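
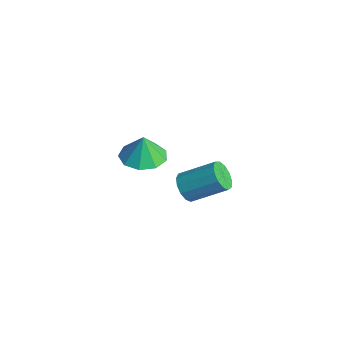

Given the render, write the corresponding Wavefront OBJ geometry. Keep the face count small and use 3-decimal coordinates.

v 1.279 0.284 1.4
v 2.074 -0.339 1.415
v 1.281 0.316 2.6
v 2.288 0.317 1.398
v 2.031 0.958 1.381
v 1.421 1.284 1.373
v 0.745 1.141 1.378
v 0.319 0.598 1.394
v 0.342 -0.092 1.412
v 0.803 -0.606 1.425
v 1.487 -0.704 1.426
v -0.512 3.344 -3.799
v -0.127 3.554 -4.432
v 0.796 4.867 -3.434
v 0.412 4.656 -2.801
v -0.486 3.798 -4.42
v 0.437 5.111 -3.422
v -0.853 3.897 -4.211
v 0.07 5.21 -3.213
v -1.112 3.821 -3.871
v -0.188 5.134 -2.874
v -1.18 3.593 -3.509
v -0.256 4.906 -2.511
v -1.036 3.286 -3.238
v -0.112 4.599 -2.24
v -0.725 2.997 -3.145
v 0.198 4.31 -2.147
v -0.347 2.818 -3.26
v 0.576 4.131 -2.262
v -0.021 2.806 -3.546
v 0.902 4.119 -2.548
v 0.149 2.965 -3.912
v 1.073 4.278 -2.915
v 0.11 3.244 -4.243
v 1.033 4.557 -3.245
f 2 1 4
f 2 4 3
f 4 1 5
f 4 5 3
f 5 1 6
f 5 6 3
f 6 1 7
f 6 7 3
f 7 1 8
f 7 8 3
f 8 1 9
f 8 9 3
f 9 1 10
f 9 10 3
f 10 1 11
f 10 11 3
f 11 1 2
f 11 2 3
f 13 12 16
f 13 16 14
f 14 16 17
f 14 17 15
f 16 12 18
f 16 18 17
f 17 18 19
f 17 19 15
f 18 12 20
f 18 20 19
f 19 20 21
f 19 21 15
f 20 12 22
f 20 22 21
f 21 22 23
f 21 23 15
f 22 12 24
f 22 24 23
f 23 24 25
f 23 25 15
f 24 12 26
f 24 26 25
f 25 26 27
f 25 27 15
f 26 12 28
f 26 28 27
f 27 28 29
f 27 29 15
f 28 12 30
f 28 30 29
f 29 30 31
f 29 31 15
f 30 12 32
f 30 32 31
f 31 32 33
f 31 33 15
f 32 12 34
f 32 34 33
f 33 34 35
f 33 35 15
f 34 12 13
f 34 13 35
f 35 13 14
f 35 14 15



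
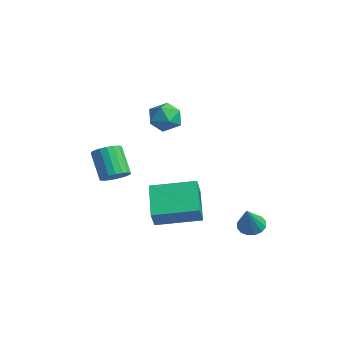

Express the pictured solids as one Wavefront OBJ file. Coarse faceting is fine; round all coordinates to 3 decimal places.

v 2.18 0.001 -2.75
v 2.687 -0.136 -3.079
v 2.82 -0.661 -1.49
v 2.745 0.154 -2.956
v 2.651 0.404 -2.777
v 2.431 0.545 -2.591
v 2.143 0.541 -2.448
v 1.866 0.392 -2.385
v 1.673 0.138 -2.421
v 1.616 -0.153 -2.544
v 1.71 -0.402 -2.723
v 1.93 -0.544 -2.909
v 2.217 -0.54 -3.052
v 2.494 -0.39 -3.115
v 0.65 -3.901 -1.891
v -0.803 -3.174 -0.946
v 0.311 -3.541 -2.69
v -1.143 -2.814 -1.745
v 1.703 -2.206 -1.575
v 0.249 -1.479 -0.63
v 1.363 -1.846 -2.374
v -0.09 -1.119 -1.429
v -2.683 -3.753 -1.033
v -2.186 -3.999 -0.623
v -3.14 -3.914 0.583
v -3.637 -3.667 0.173
v -2.142 -3.696 -0.609
v -3.096 -3.611 0.597
v -2.204 -3.404 -0.679
v -3.158 -3.318 0.527
v -2.362 -3.18 -0.819
v -3.316 -3.095 0.387
v -2.583 -3.071 -1.002
v -3.537 -2.985 0.204
v -2.824 -3.096 -1.191
v -3.778 -3.011 0.015
v -3.037 -3.251 -1.348
v -3.991 -3.166 -0.142
v -3.18 -3.506 -1.443
v -4.134 -3.421 -0.237
v -3.224 -3.809 -1.457
v -4.178 -3.724 -0.251
v -3.162 -4.102 -1.387
v -4.116 -4.016 -0.181
v -3.004 -4.325 -1.247
v -3.958 -4.24 -0.041
v -2.783 -4.435 -1.064
v -3.737 -4.349 0.142
v -2.542 -4.409 -0.875
v -3.496 -4.324 0.331
v -2.329 -4.254 -0.718
v -3.283 -4.169 0.488
v -2.825 -1.453 2.212
v -2.393 -1.375 2.93
v -1.727 -1.985 1.61
v -1.295 -1.907 2.328
v -1.92 -2.468 2.272
v -2.598 -2.139 2.644
v -1.522 -1.221 1.896
v -2.2 -0.892 2.268
v -1.588 -1.231 2.734
v -1.834 -2.002 2.967
v -2.286 -1.358 1.573
v -2.532 -2.129 1.806
f 2 1 4
f 2 4 3
f 4 1 5
f 4 5 3
f 5 1 6
f 5 6 3
f 6 1 7
f 6 7 3
f 7 1 8
f 7 8 3
f 8 1 9
f 8 9 3
f 9 1 10
f 9 10 3
f 10 1 11
f 10 11 3
f 11 1 12
f 11 12 3
f 12 1 13
f 12 13 3
f 13 1 14
f 13 14 3
f 14 1 2
f 14 2 3
f 16 18 15
f 19 16 15
f 15 18 17
f 17 19 15
f 16 22 18
f 20 16 19
f 20 22 16
f 18 22 17
f 21 19 17
f 17 22 21
f 21 20 19
f 22 20 21
f 24 23 27
f 24 27 25
f 25 27 28
f 25 28 26
f 27 23 29
f 27 29 28
f 28 29 30
f 28 30 26
f 29 23 31
f 29 31 30
f 30 31 32
f 30 32 26
f 31 23 33
f 31 33 32
f 32 33 34
f 32 34 26
f 33 23 35
f 33 35 34
f 34 35 36
f 34 36 26
f 35 23 37
f 35 37 36
f 36 37 38
f 36 38 26
f 37 23 39
f 37 39 38
f 38 39 40
f 38 40 26
f 39 23 41
f 39 41 40
f 40 41 42
f 40 42 26
f 41 23 43
f 41 43 42
f 42 43 44
f 42 44 26
f 43 23 45
f 43 45 44
f 44 45 46
f 44 46 26
f 45 23 47
f 45 47 46
f 46 47 48
f 46 48 26
f 47 23 49
f 47 49 48
f 48 49 50
f 48 50 26
f 49 23 51
f 49 51 50
f 50 51 52
f 50 52 26
f 51 23 24
f 51 24 52
f 52 24 25
f 52 25 26
f 53 64 58
f 53 58 54
f 53 54 60
f 53 60 63
f 53 63 64
f 54 58 62
f 58 64 57
f 64 63 55
f 63 60 59
f 60 54 61
f 56 62 57
f 56 57 55
f 56 55 59
f 56 59 61
f 56 61 62
f 57 62 58
f 55 57 64
f 59 55 63
f 61 59 60
f 62 61 54



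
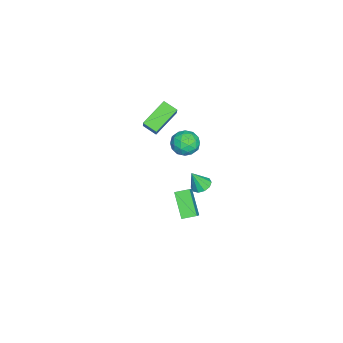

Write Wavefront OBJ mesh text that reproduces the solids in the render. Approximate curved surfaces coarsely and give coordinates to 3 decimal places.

v -3.165 -0.787 -3.828
v -1.846 -0.625 -2.599
v -3.477 0.106 -3.61
v -2.158 0.267 -2.381
v -1.962 -0.027 -5.219
v -0.643 0.134 -3.99
v -2.274 0.865 -5.001
v -0.955 1.027 -3.772
v -0.849 0.775 4.538
v -0.233 1.34 4.072
v -0.267 -0.46 3.808
v 0.349 0.105 3.342
v 0.446 -0.035 4.284
v 0.086 0.728 4.735
v -0.586 0.152 3.145
v -0.946 0.915 3.596
v -0.071 0.955 3.212
v 0.567 0.84 3.915
v -1.067 0.04 3.965
v -0.429 -0.075 4.668
v -0.592 1.166 4.369
v 0.092 -0.286 3.511
v 0.149 -0.368 4.064
v 0.511 -0.036 3.791
v -0.405 0.806 4.759
v -0.043 1.139 4.485
v 0.357 0.33 4.609
v -0.457 -0.259 3.395
v -0.095 0.074 3.121
v -1.011 0.916 4.089
v -0.649 1.248 3.816
v -0.857 0.55 3.271
v -0.135 1.272 3.59
v 0.207 0.546 3.161
v -0.342 0.573 3.045
v -0.554 1.022 3.31
v 0.24 1.204 4.003
v 0.582 0.478 3.574
v 0.639 0.396 4.128
v 0.428 0.845 4.393
v 0.336 0.978 3.497
v -1.082 0.402 4.306
v -0.74 -0.324 3.877
v -0.928 0.035 3.487
v -1.139 0.484 3.752
v -0.707 0.334 4.719
v -0.365 -0.392 4.29
v 0.054 -0.142 4.57
v -0.158 0.307 4.835
v -0.836 -0.098 4.383
v -1.208 1.225 -0.835
v -0.535 1.204 -0.988
v -0.932 0.675 0.455
v -0.618 1.582 -0.809
v -0.926 1.824 -0.64
v -1.342 1.837 -0.546
v -1.707 1.616 -0.562
v -1.881 1.246 -0.683
v -1.798 0.868 -0.862
v -1.489 0.626 -1.03
v -1.074 0.613 -1.125
v -0.709 0.834 -1.109
v -4.202 -1.059 3.116
v -4.453 -1.954 3.558
v -2.885 -0.693 4.603
v -3.136 -1.589 5.046
v -2.744 -1.991 2.054
v -2.995 -2.887 2.497
v -1.427 -1.626 3.542
v -1.678 -2.521 3.984
f 2 4 1
f 5 2 1
f 1 4 3
f 3 5 1
f 2 8 4
f 6 2 5
f 6 8 2
f 4 8 3
f 7 5 3
f 3 8 7
f 7 6 5
f 8 6 7
f 9 46 25
f 46 20 49
f 25 49 14
f 46 49 25
f 9 25 21
f 25 14 26
f 21 26 10
f 25 26 21
f 9 21 30
f 21 10 31
f 30 31 16
f 21 31 30
f 9 30 42
f 30 16 45
f 42 45 19
f 30 45 42
f 9 42 46
f 42 19 50
f 46 50 20
f 42 50 46
f 10 26 37
f 26 14 40
f 37 40 18
f 26 40 37
f 14 49 27
f 49 20 48
f 27 48 13
f 49 48 27
f 20 50 47
f 50 19 43
f 47 43 11
f 50 43 47
f 19 45 44
f 45 16 32
f 44 32 15
f 45 32 44
f 16 31 36
f 31 10 33
f 36 33 17
f 31 33 36
f 12 38 24
f 38 18 39
f 24 39 13
f 38 39 24
f 12 24 22
f 24 13 23
f 22 23 11
f 24 23 22
f 12 22 29
f 22 11 28
f 29 28 15
f 22 28 29
f 12 29 34
f 29 15 35
f 34 35 17
f 29 35 34
f 12 34 38
f 34 17 41
f 38 41 18
f 34 41 38
f 13 39 27
f 39 18 40
f 27 40 14
f 39 40 27
f 11 23 47
f 23 13 48
f 47 48 20
f 23 48 47
f 15 28 44
f 28 11 43
f 44 43 19
f 28 43 44
f 17 35 36
f 35 15 32
f 36 32 16
f 35 32 36
f 18 41 37
f 41 17 33
f 37 33 10
f 41 33 37
f 52 51 54
f 52 54 53
f 54 51 55
f 54 55 53
f 55 51 56
f 55 56 53
f 56 51 57
f 56 57 53
f 57 51 58
f 57 58 53
f 58 51 59
f 58 59 53
f 59 51 60
f 59 60 53
f 60 51 61
f 60 61 53
f 61 51 62
f 61 62 53
f 62 51 52
f 62 52 53
f 64 66 63
f 67 64 63
f 63 66 65
f 65 67 63
f 64 70 66
f 68 64 67
f 68 70 64
f 66 70 65
f 69 67 65
f 65 70 69
f 69 68 67
f 70 68 69



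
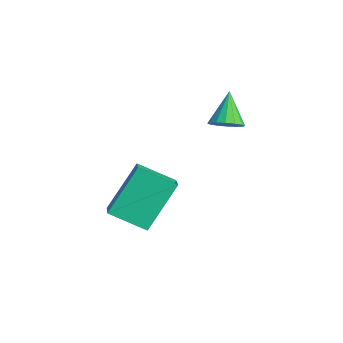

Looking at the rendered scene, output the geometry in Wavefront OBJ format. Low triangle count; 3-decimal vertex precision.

v -1.336 0.328 -1.537
v -0.809 0.426 -1.188
v -2.144 0.772 -0.443
v -0.863 0.713 -1.344
v -1.044 0.897 -1.552
v -1.303 0.928 -1.756
v -1.571 0.798 -1.901
v -1.776 0.542 -1.949
v -1.864 0.229 -1.886
v -1.81 -0.058 -1.729
v -1.629 -0.242 -1.521
v -1.37 -0.273 -1.317
v -1.101 -0.143 -1.172
v -0.896 0.113 -1.124
v 0.378 -3.21 -4.565
v -0.327 -4.331 -3.904
v -0.092 -1.97 -2.962
v -0.798 -3.091 -2.302
v 1.398 -3.529 -4.018
v 0.692 -4.65 -3.358
v 0.927 -2.289 -2.416
v 0.222 -3.41 -1.755
f 2 1 4
f 2 4 3
f 4 1 5
f 4 5 3
f 5 1 6
f 5 6 3
f 6 1 7
f 6 7 3
f 7 1 8
f 7 8 3
f 8 1 9
f 8 9 3
f 9 1 10
f 9 10 3
f 10 1 11
f 10 11 3
f 11 1 12
f 11 12 3
f 12 1 13
f 12 13 3
f 13 1 14
f 13 14 3
f 14 1 2
f 14 2 3
f 16 18 15
f 19 16 15
f 15 18 17
f 17 19 15
f 16 22 18
f 20 16 19
f 20 22 16
f 18 22 17
f 21 19 17
f 17 22 21
f 21 20 19
f 22 20 21



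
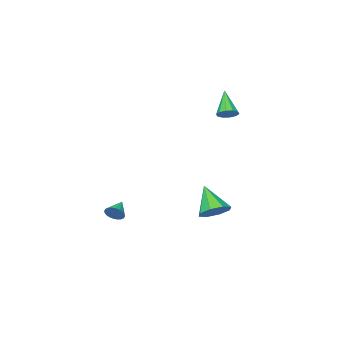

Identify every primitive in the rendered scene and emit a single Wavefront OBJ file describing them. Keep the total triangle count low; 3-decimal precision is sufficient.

v -2.866 3.128 2.777
v -2.51 3.399 3.147
v -3.434 2.172 4.023
v -2.822 3.577 3.142
v -3.149 3.584 2.998
v -3.369 3.416 2.769
v -3.396 3.139 2.543
v -3.221 2.858 2.407
v -2.91 2.68 2.413
v -2.582 2.673 2.557
v -2.362 2.84 2.786
v -2.335 3.117 3.011
v 3.932 2.891 -2.419
v 4.265 2.621 -2.108
v 3.148 2.429 -1.981
v 4.23 2.789 -1.993
v 4.15 2.973 -1.943
v 4.036 3.144 -1.966
v 3.907 3.277 -2.058
v 3.781 3.351 -2.204
v 3.679 3.355 -2.384
v 3.615 3.288 -2.569
v 3.599 3.161 -2.731
v 3.634 2.992 -2.846
v 3.714 2.808 -2.895
v 3.828 2.637 -2.873
v 3.957 2.504 -2.781
v 4.083 2.43 -2.635
v 4.185 2.426 -2.455
v 4.249 2.493 -2.27
v -1.773 3.513 -3.569
v -1.142 3.912 -3.103
v -2.027 2.327 -2.211
v -1.752 4.173 -2.988
v -2.375 4.048 -3.214
v -2.645 3.609 -3.647
v -2.404 3.113 -4.035
v -1.794 2.852 -4.15
v -1.172 2.977 -3.924
v -0.902 3.416 -3.491
f 2 1 4
f 2 4 3
f 4 1 5
f 4 5 3
f 5 1 6
f 5 6 3
f 6 1 7
f 6 7 3
f 7 1 8
f 7 8 3
f 8 1 9
f 8 9 3
f 9 1 10
f 9 10 3
f 10 1 11
f 10 11 3
f 11 1 12
f 11 12 3
f 12 1 2
f 12 2 3
f 14 13 16
f 14 16 15
f 16 13 17
f 16 17 15
f 17 13 18
f 17 18 15
f 18 13 19
f 18 19 15
f 19 13 20
f 19 20 15
f 20 13 21
f 20 21 15
f 21 13 22
f 21 22 15
f 22 13 23
f 22 23 15
f 23 13 24
f 23 24 15
f 24 13 25
f 24 25 15
f 25 13 26
f 25 26 15
f 26 13 27
f 26 27 15
f 27 13 28
f 27 28 15
f 28 13 29
f 28 29 15
f 29 13 30
f 29 30 15
f 30 13 14
f 30 14 15
f 32 31 34
f 32 34 33
f 34 31 35
f 34 35 33
f 35 31 36
f 35 36 33
f 36 31 37
f 36 37 33
f 37 31 38
f 37 38 33
f 38 31 39
f 38 39 33
f 39 31 40
f 39 40 33
f 40 31 32
f 40 32 33



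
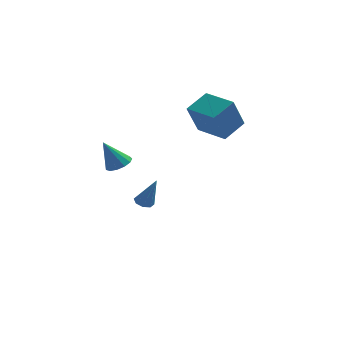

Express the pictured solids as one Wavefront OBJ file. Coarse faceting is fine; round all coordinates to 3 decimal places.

v -1.287 -1.129 0.277
v -0.837 -0.656 0.556
v -1.993 -1.311 1.723
v -1.153 -0.448 0.427
v -1.512 -0.457 0.251
v -1.8 -0.678 0.083
v -1.924 -1.043 -0.024
v -1.846 -1.436 -0.035
v -1.591 -1.731 0.053
v -1.239 -1.835 0.212
v -0.902 -1.715 0.391
v -0.687 -1.409 0.534
v -0.663 -1.015 0.596
v 3.389 2.189 0.692
v 2.914 1.481 2.412
v 1.921 3.297 0.743
v 1.446 2.59 2.463
v 4.214 3.25 1.357
v 3.739 2.543 3.077
v 2.746 4.359 1.408
v 2.271 3.651 3.128
v -0.889 3.85 -4.798
v -0.546 4.275 -4.859
v -0.191 3.53 -3.082
v -0.914 4.388 -4.688
v -1.267 4.186 -4.582
v -1.4 3.787 -4.602
v -1.233 3.424 -4.737
v -0.865 3.311 -4.908
v -0.512 3.513 -5.014
v -0.379 3.912 -4.994
f 2 1 4
f 2 4 3
f 4 1 5
f 4 5 3
f 5 1 6
f 5 6 3
f 6 1 7
f 6 7 3
f 7 1 8
f 7 8 3
f 8 1 9
f 8 9 3
f 9 1 10
f 9 10 3
f 10 1 11
f 10 11 3
f 11 1 12
f 11 12 3
f 12 1 13
f 12 13 3
f 13 1 2
f 13 2 3
f 15 17 14
f 18 15 14
f 14 17 16
f 16 18 14
f 15 21 17
f 19 15 18
f 19 21 15
f 17 21 16
f 20 18 16
f 16 21 20
f 20 19 18
f 21 19 20
f 23 22 25
f 23 25 24
f 25 22 26
f 25 26 24
f 26 22 27
f 26 27 24
f 27 22 28
f 27 28 24
f 28 22 29
f 28 29 24
f 29 22 30
f 29 30 24
f 30 22 31
f 30 31 24
f 31 22 23
f 31 23 24



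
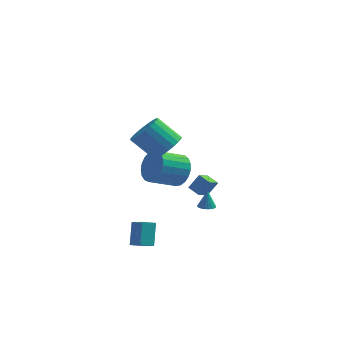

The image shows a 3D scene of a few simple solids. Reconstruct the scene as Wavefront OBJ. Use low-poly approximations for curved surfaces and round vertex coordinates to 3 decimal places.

v -1.948 -3.134 -3.929
v -1.263 -3.834 -3.386
v -1.965 -2.194 -2.697
v -1.28 -2.894 -2.154
v -1.26 -2.706 -4.246
v -0.575 -3.406 -3.703
v -1.277 -1.766 -3.014
v -0.592 -2.466 -2.471
v 1.921 0.116 -2.612
v 2.397 -0.112 -2.57
v 1.939 0.364 -1.468
v 2.45 0.083 -2.613
v 2.422 0.283 -2.656
v 2.318 0.458 -2.692
v 2.153 0.581 -2.716
v 1.953 0.633 -2.724
v 1.748 0.606 -2.715
v 1.569 0.505 -2.69
v 1.444 0.345 -2.653
v 1.392 0.149 -2.61
v 1.42 -0.051 -2.567
v 1.524 -0.226 -2.531
v 1.689 -0.349 -2.507
v 1.889 -0.401 -2.499
v 2.094 -0.374 -2.508
v 2.272 -0.273 -2.533
v 0.94 4.056 -3.673
v 0.535 3.204 -3.128
v 1.524 4.359 -2.767
v 1.12 3.506 -2.222
v 1.6 3.574 -3.938
v 1.196 2.721 -3.393
v 2.185 3.876 -3.032
v 1.78 3.024 -2.487
v -0.03 -1.618 3.05
v 0.674 -1.209 3.713
v -0.667 -0.914 4.954
v -1.37 -1.322 4.29
v 0.556 -0.876 3.507
v -0.784 -0.58 4.747
v 0.349 -0.655 3.23
v -0.991 -0.36 4.47
v 0.085 -0.581 2.926
v -1.256 -0.286 4.166
v -0.197 -0.665 2.641
v -1.538 -0.37 3.881
v -0.454 -0.894 2.419
v -1.795 -0.598 3.659
v -0.646 -1.233 2.292
v -1.987 -0.938 3.532
v -0.744 -1.631 2.281
v -2.085 -1.335 3.521
v -0.733 -2.026 2.386
v -2.074 -1.731 3.627
v -0.616 -2.36 2.593
v -1.956 -2.064 3.833
v -0.409 -2.58 2.87
v -1.749 -2.285 4.11
v -0.144 -2.654 3.174
v -1.485 -2.359 4.414
v 0.138 -2.57 3.459
v -1.203 -2.275 4.699
v 0.395 -2.342 3.681
v -0.946 -2.046 4.921
v 0.587 -2.002 3.808
v -0.754 -1.707 5.048
v 0.685 -1.605 3.819
v -0.656 -1.309 5.059
v 0.383 0.133 0.215
v 1.042 -0.197 1.018
v -0.364 -1.083 1.808
v -1.023 -0.753 1.005
v 0.885 0.196 1.18
v -0.52 -0.69 1.97
v 0.642 0.579 1.176
v -0.764 -0.308 1.966
v 0.353 0.884 1.005
v -1.052 -0.003 1.795
v 0.07 1.059 0.698
v -1.335 0.173 1.488
v -0.159 1.074 0.307
v -1.565 0.188 1.097
v -0.295 0.927 -0.1
v -1.7 0.041 0.69
v -0.313 0.642 -0.452
v -1.719 -0.244 0.338
v -0.211 0.269 -0.689
v -1.617 -0.617 0.101
v -0.006 -0.127 -0.769
v -1.412 -1.013 0.021
v 0.265 -0.478 -0.68
v -1.14 -1.365 0.11
v 0.558 -0.724 -0.435
v -0.848 -1.61 0.355
v 0.82 -0.821 -0.079
v -0.586 -1.708 0.711
v 1.006 -0.754 0.329
v -0.4 -1.64 1.119
v 1.085 -0.533 0.717
v -0.321 -1.419 1.507
f 2 4 1
f 5 2 1
f 1 4 3
f 3 5 1
f 2 8 4
f 6 2 5
f 6 8 2
f 4 8 3
f 7 5 3
f 3 8 7
f 7 6 5
f 8 6 7
f 10 9 12
f 10 12 11
f 12 9 13
f 12 13 11
f 13 9 14
f 13 14 11
f 14 9 15
f 14 15 11
f 15 9 16
f 15 16 11
f 16 9 17
f 16 17 11
f 17 9 18
f 17 18 11
f 18 9 19
f 18 19 11
f 19 9 20
f 19 20 11
f 20 9 21
f 20 21 11
f 21 9 22
f 21 22 11
f 22 9 23
f 22 23 11
f 23 9 24
f 23 24 11
f 24 9 25
f 24 25 11
f 25 9 26
f 25 26 11
f 26 9 10
f 26 10 11
f 28 30 27
f 31 28 27
f 27 30 29
f 29 31 27
f 28 34 30
f 32 28 31
f 32 34 28
f 30 34 29
f 33 31 29
f 29 34 33
f 33 32 31
f 34 32 33
f 36 35 39
f 36 39 37
f 37 39 40
f 37 40 38
f 39 35 41
f 39 41 40
f 40 41 42
f 40 42 38
f 41 35 43
f 41 43 42
f 42 43 44
f 42 44 38
f 43 35 45
f 43 45 44
f 44 45 46
f 44 46 38
f 45 35 47
f 45 47 46
f 46 47 48
f 46 48 38
f 47 35 49
f 47 49 48
f 48 49 50
f 48 50 38
f 49 35 51
f 49 51 50
f 50 51 52
f 50 52 38
f 51 35 53
f 51 53 52
f 52 53 54
f 52 54 38
f 53 35 55
f 53 55 54
f 54 55 56
f 54 56 38
f 55 35 57
f 55 57 56
f 56 57 58
f 56 58 38
f 57 35 59
f 57 59 58
f 58 59 60
f 58 60 38
f 59 35 61
f 59 61 60
f 60 61 62
f 60 62 38
f 61 35 63
f 61 63 62
f 62 63 64
f 62 64 38
f 63 35 65
f 63 65 64
f 64 65 66
f 64 66 38
f 65 35 67
f 65 67 66
f 66 67 68
f 66 68 38
f 67 35 36
f 67 36 68
f 68 36 37
f 68 37 38
f 70 69 73
f 70 73 71
f 71 73 74
f 71 74 72
f 73 69 75
f 73 75 74
f 74 75 76
f 74 76 72
f 75 69 77
f 75 77 76
f 76 77 78
f 76 78 72
f 77 69 79
f 77 79 78
f 78 79 80
f 78 80 72
f 79 69 81
f 79 81 80
f 80 81 82
f 80 82 72
f 81 69 83
f 81 83 82
f 82 83 84
f 82 84 72
f 83 69 85
f 83 85 84
f 84 85 86
f 84 86 72
f 85 69 87
f 85 87 86
f 86 87 88
f 86 88 72
f 87 69 89
f 87 89 88
f 88 89 90
f 88 90 72
f 89 69 91
f 89 91 90
f 90 91 92
f 90 92 72
f 91 69 93
f 91 93 92
f 92 93 94
f 92 94 72
f 93 69 95
f 93 95 94
f 94 95 96
f 94 96 72
f 95 69 97
f 95 97 96
f 96 97 98
f 96 98 72
f 97 69 99
f 97 99 98
f 98 99 100
f 98 100 72
f 99 69 70
f 99 70 100
f 100 70 71
f 100 71 72



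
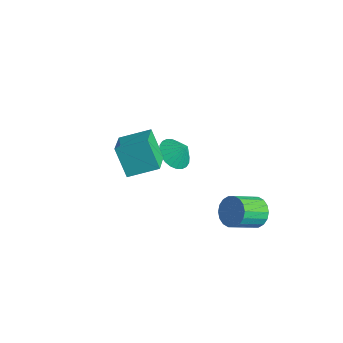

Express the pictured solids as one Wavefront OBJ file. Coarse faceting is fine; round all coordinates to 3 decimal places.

v 3.74 2.361 -2.959
v 4.458 2.596 -2.469
v 4.278 1.154 -1.512
v 3.56 0.919 -2.001
v 4.154 2.766 -2.27
v 3.975 1.324 -1.313
v 3.769 2.856 -2.207
v 3.589 1.414 -1.25
v 3.378 2.848 -2.294
v 3.198 1.406 -1.336
v 3.058 2.743 -2.511
v 2.879 1.301 -1.554
v 2.874 2.562 -2.818
v 2.694 1.12 -1.861
v 2.861 2.342 -3.152
v 2.681 0.9 -2.195
v 3.022 2.126 -3.448
v 2.842 0.684 -2.491
v 3.325 1.956 -3.647
v 3.146 0.514 -2.69
v 3.711 1.866 -3.71
v 3.531 0.424 -2.753
v 4.102 1.874 -3.624
v 3.922 0.432 -2.666
v 4.421 1.979 -3.406
v 4.242 0.537 -2.449
v 4.606 2.16 -3.099
v 4.426 0.718 -2.142
v 4.619 2.38 -2.765
v 4.439 0.938 -1.808
v 1.007 -3.542 1.906
v 0.026 -3.508 3.379
v -0.088 -2.451 1.151
v -1.068 -2.416 2.624
v 1.908 -2.244 2.476
v 0.928 -2.209 3.949
v 0.814 -1.152 1.721
v -0.167 -1.118 3.194
v -2.821 2.474 -3.633
v -2.225 2.979 -4.273
v -2.259 2.906 -2.767
v -2.515 3.24 -4.215
v -2.851 3.384 -4.069
v -3.183 3.39 -3.856
v -3.459 3.256 -3.61
v -3.639 3.003 -3.367
v -3.694 2.67 -3.164
v -3.616 2.306 -3.033
v -3.418 1.968 -2.993
v -3.128 1.707 -3.051
v -2.792 1.563 -3.197
v -2.46 1.557 -3.41
v -2.183 1.691 -3.657
v -2.004 1.944 -3.9
v -1.949 2.277 -4.102
v -2.026 2.641 -4.233
f 2 1 5
f 2 5 3
f 3 5 6
f 3 6 4
f 5 1 7
f 5 7 6
f 6 7 8
f 6 8 4
f 7 1 9
f 7 9 8
f 8 9 10
f 8 10 4
f 9 1 11
f 9 11 10
f 10 11 12
f 10 12 4
f 11 1 13
f 11 13 12
f 12 13 14
f 12 14 4
f 13 1 15
f 13 15 14
f 14 15 16
f 14 16 4
f 15 1 17
f 15 17 16
f 16 17 18
f 16 18 4
f 17 1 19
f 17 19 18
f 18 19 20
f 18 20 4
f 19 1 21
f 19 21 20
f 20 21 22
f 20 22 4
f 21 1 23
f 21 23 22
f 22 23 24
f 22 24 4
f 23 1 25
f 23 25 24
f 24 25 26
f 24 26 4
f 25 1 27
f 25 27 26
f 26 27 28
f 26 28 4
f 27 1 29
f 27 29 28
f 28 29 30
f 28 30 4
f 29 1 2
f 29 2 30
f 30 2 3
f 30 3 4
f 32 34 31
f 35 32 31
f 31 34 33
f 33 35 31
f 32 38 34
f 36 32 35
f 36 38 32
f 34 38 33
f 37 35 33
f 33 38 37
f 37 36 35
f 38 36 37
f 40 39 42
f 40 42 41
f 42 39 43
f 42 43 41
f 43 39 44
f 43 44 41
f 44 39 45
f 44 45 41
f 45 39 46
f 45 46 41
f 46 39 47
f 46 47 41
f 47 39 48
f 47 48 41
f 48 39 49
f 48 49 41
f 49 39 50
f 49 50 41
f 50 39 51
f 50 51 41
f 51 39 52
f 51 52 41
f 52 39 53
f 52 53 41
f 53 39 54
f 53 54 41
f 54 39 55
f 54 55 41
f 55 39 56
f 55 56 41
f 56 39 40
f 56 40 41



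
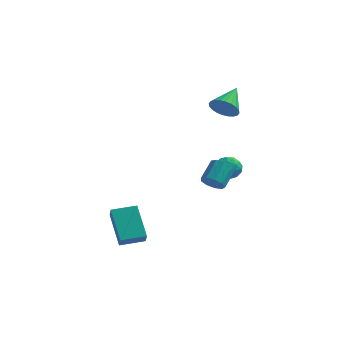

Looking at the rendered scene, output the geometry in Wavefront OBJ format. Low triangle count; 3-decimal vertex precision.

v 2.266 2.596 -0.736
v 2.884 2.223 -0.997
v 1.536 1.697 -1.183
v 2.154 1.324 -1.444
v 2.029 1.378 -0.689
v 2.481 1.933 -0.413
v 1.939 1.987 -1.767
v 2.391 2.542 -1.491
v 2.682 1.847 -1.635
v 2.738 1.471 -0.968
v 1.682 2.449 -1.212
v 1.738 2.073 -0.545
v 2.64 2.489 -0.827
v 1.78 1.431 -1.353
v 1.707 1.463 -0.909
v 2.071 1.244 -1.063
v 2.402 2.318 -0.483
v 2.766 2.099 -0.637
v 2.263 1.602 -0.456
v 1.654 1.821 -1.543
v 2.018 1.602 -1.697
v 2.349 2.676 -1.117
v 2.713 2.457 -1.271
v 2.157 2.318 -1.724
v 2.884 2.049 -1.356
v 2.455 1.52 -1.619
v 2.328 1.909 -1.809
v 2.594 2.236 -1.646
v 2.917 1.827 -0.964
v 2.487 1.299 -1.227
v 2.414 1.33 -0.783
v 2.679 1.657 -0.62
v 2.798 1.606 -1.339
v 1.933 2.621 -0.953
v 1.503 2.093 -1.216
v 1.741 2.263 -1.56
v 2.006 2.59 -1.397
v 1.965 2.4 -0.561
v 1.536 1.871 -0.824
v 1.826 1.684 -0.534
v 2.092 2.011 -0.371
v 1.622 2.314 -0.841
v -2.137 -3.148 -4.589
v -1.929 -3.636 -3.925
v -3.035 -1.764 -3.289
v -2.826 -2.252 -2.625
v -0.954 -2.488 -4.475
v -0.745 -2.976 -3.811
v -1.851 -1.104 -3.175
v -1.643 -1.592 -2.511
v 1.876 2.251 3.055
v 2.318 2.525 2.396
v 2.184 3.749 3.885
v 2.017 2.63 2.319
v 1.695 2.676 2.354
v 1.4 2.658 2.496
v 1.177 2.578 2.723
v 1.062 2.448 3.001
v 1.07 2.288 3.287
v 1.201 2.122 3.538
v 1.434 1.976 3.715
v 1.735 1.872 3.792
v 2.058 1.825 3.756
v 2.353 1.843 3.614
v 2.575 1.924 3.387
v 2.691 2.054 3.109
v 2.683 2.214 2.823
v 2.552 2.379 2.573
v 1.914 -0.2 -1.126
v 2.361 0.021 -1.588
v 2.634 1.082 -0.816
v 2.186 0.86 -0.354
v 1.939 0.196 -1.679
v 2.212 1.256 -0.906
v 1.505 0.185 -1.51
v 1.778 1.245 -0.738
v 1.263 -0.006 -1.163
v 1.536 1.054 -0.39
v 1.325 -0.288 -0.798
v 1.598 0.772 -0.025
v 1.662 -0.529 -0.587
v 1.935 0.532 0.186
v 2.117 -0.616 -0.628
v 2.39 0.445 0.145
v 2.477 -0.508 -0.903
v 2.75 0.552 -0.13
v 2.573 -0.257 -1.282
v 2.846 0.804 -0.509
f 1 38 17
f 38 12 41
f 17 41 6
f 38 41 17
f 1 17 13
f 17 6 18
f 13 18 2
f 17 18 13
f 1 13 22
f 13 2 23
f 22 23 8
f 13 23 22
f 1 22 34
f 22 8 37
f 34 37 11
f 22 37 34
f 1 34 38
f 34 11 42
f 38 42 12
f 34 42 38
f 2 18 29
f 18 6 32
f 29 32 10
f 18 32 29
f 6 41 19
f 41 12 40
f 19 40 5
f 41 40 19
f 12 42 39
f 42 11 35
f 39 35 3
f 42 35 39
f 11 37 36
f 37 8 24
f 36 24 7
f 37 24 36
f 8 23 28
f 23 2 25
f 28 25 9
f 23 25 28
f 4 30 16
f 30 10 31
f 16 31 5
f 30 31 16
f 4 16 14
f 16 5 15
f 14 15 3
f 16 15 14
f 4 14 21
f 14 3 20
f 21 20 7
f 14 20 21
f 4 21 26
f 21 7 27
f 26 27 9
f 21 27 26
f 4 26 30
f 26 9 33
f 30 33 10
f 26 33 30
f 5 31 19
f 31 10 32
f 19 32 6
f 31 32 19
f 3 15 39
f 15 5 40
f 39 40 12
f 15 40 39
f 7 20 36
f 20 3 35
f 36 35 11
f 20 35 36
f 9 27 28
f 27 7 24
f 28 24 8
f 27 24 28
f 10 33 29
f 33 9 25
f 29 25 2
f 33 25 29
f 44 46 43
f 47 44 43
f 43 46 45
f 45 47 43
f 44 50 46
f 48 44 47
f 48 50 44
f 46 50 45
f 49 47 45
f 45 50 49
f 49 48 47
f 50 48 49
f 52 51 54
f 52 54 53
f 54 51 55
f 54 55 53
f 55 51 56
f 55 56 53
f 56 51 57
f 56 57 53
f 57 51 58
f 57 58 53
f 58 51 59
f 58 59 53
f 59 51 60
f 59 60 53
f 60 51 61
f 60 61 53
f 61 51 62
f 61 62 53
f 62 51 63
f 62 63 53
f 63 51 64
f 63 64 53
f 64 51 65
f 64 65 53
f 65 51 66
f 65 66 53
f 66 51 67
f 66 67 53
f 67 51 68
f 67 68 53
f 68 51 52
f 68 52 53
f 70 69 73
f 70 73 71
f 71 73 74
f 71 74 72
f 73 69 75
f 73 75 74
f 74 75 76
f 74 76 72
f 75 69 77
f 75 77 76
f 76 77 78
f 76 78 72
f 77 69 79
f 77 79 78
f 78 79 80
f 78 80 72
f 79 69 81
f 79 81 80
f 80 81 82
f 80 82 72
f 81 69 83
f 81 83 82
f 82 83 84
f 82 84 72
f 83 69 85
f 83 85 84
f 84 85 86
f 84 86 72
f 85 69 87
f 85 87 86
f 86 87 88
f 86 88 72
f 87 69 70
f 87 70 88
f 88 70 71
f 88 71 72



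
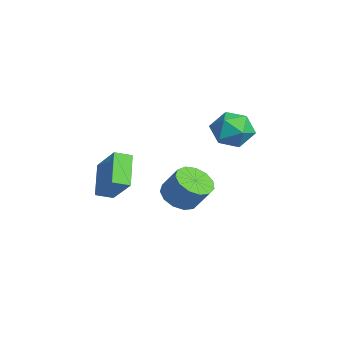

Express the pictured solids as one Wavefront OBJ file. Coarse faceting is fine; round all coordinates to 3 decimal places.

v -1.373 3.938 1.202
v -0.476 3.758 1.856
v -0.864 2.562 0.124
v 0.033 2.382 0.778
v -0.999 2.157 1.165
v -1.313 3.007 1.831
v -0.027 3.313 0.149
v -0.341 4.163 0.815
v 0.357 3.372 1.205
v -0.244 2.657 1.833
v -1.096 3.663 0.147
v -1.697 2.948 0.775
v -0.566 0.691 -2.922
v 0.086 1.189 -3.493
v 0.699 1.767 -2.289
v 0.046 1.269 -1.718
v -0.36 1.527 -3.429
v 0.253 2.106 -2.225
v -0.871 1.6 -3.204
v -0.258 2.179 -2
v -1.286 1.385 -2.89
v -0.673 1.963 -1.685
v -1.472 0.948 -2.585
v -0.859 1.527 -1.381
v -1.371 0.43 -2.388
v -0.758 1.009 -1.184
v -1.014 -0.005 -2.36
v -0.401 0.574 -1.156
v -0.515 -0.219 -2.511
v 0.097 0.359 -1.307
v -0.033 -0.145 -2.792
v 0.58 0.434 -1.588
v 0.28 0.195 -3.115
v 0.893 0.773 -1.91
v 0.325 0.692 -3.376
v 0.937 1.271 -2.172
v -1.16 -2.938 -0.853
v 0.156 -2.419 0.517
v -1.184 -2.108 -1.145
v 0.132 -1.589 0.226
v 0.208 -3.311 -2.026
v 1.524 -2.792 -0.655
v 0.184 -2.481 -2.317
v 1.5 -1.962 -0.947
f 1 12 6
f 1 6 2
f 1 2 8
f 1 8 11
f 1 11 12
f 2 6 10
f 6 12 5
f 12 11 3
f 11 8 7
f 8 2 9
f 4 10 5
f 4 5 3
f 4 3 7
f 4 7 9
f 4 9 10
f 5 10 6
f 3 5 12
f 7 3 11
f 9 7 8
f 10 9 2
f 14 13 17
f 14 17 15
f 15 17 18
f 15 18 16
f 17 13 19
f 17 19 18
f 18 19 20
f 18 20 16
f 19 13 21
f 19 21 20
f 20 21 22
f 20 22 16
f 21 13 23
f 21 23 22
f 22 23 24
f 22 24 16
f 23 13 25
f 23 25 24
f 24 25 26
f 24 26 16
f 25 13 27
f 25 27 26
f 26 27 28
f 26 28 16
f 27 13 29
f 27 29 28
f 28 29 30
f 28 30 16
f 29 13 31
f 29 31 30
f 30 31 32
f 30 32 16
f 31 13 33
f 31 33 32
f 32 33 34
f 32 34 16
f 33 13 35
f 33 35 34
f 34 35 36
f 34 36 16
f 35 13 14
f 35 14 36
f 36 14 15
f 36 15 16
f 38 40 37
f 41 38 37
f 37 40 39
f 39 41 37
f 38 44 40
f 42 38 41
f 42 44 38
f 40 44 39
f 43 41 39
f 39 44 43
f 43 42 41
f 44 42 43



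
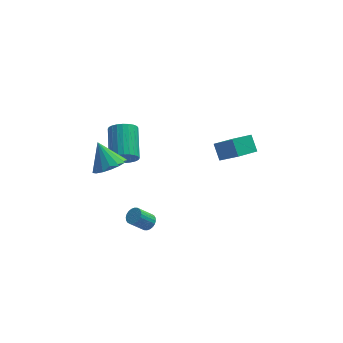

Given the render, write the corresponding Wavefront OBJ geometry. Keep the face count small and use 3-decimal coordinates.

v -2.286 1.744 0.837
v -1.946 2.065 0.139
v -1.913 3.957 1.026
v -2.254 3.636 1.723
v -2.266 2.1 0.076
v -2.233 3.992 0.963
v -2.589 2.081 0.129
v -2.556 3.973 1.016
v -2.865 2.01 0.29
v -2.833 3.903 1.176
v -3.054 1.899 0.533
v -3.021 3.792 1.42
v -3.126 1.765 0.824
v -3.093 3.657 1.71
v -3.07 1.627 1.116
v -3.037 3.519 2.002
v -2.895 1.507 1.365
v -2.862 3.399 2.252
v -2.627 1.423 1.534
v -2.594 3.315 2.421
v -2.307 1.388 1.597
v -2.274 3.28 2.484
v -1.984 1.407 1.544
v -1.951 3.299 2.431
v -1.707 1.477 1.384
v -1.675 3.37 2.27
v -1.519 1.588 1.14
v -1.486 3.481 2.027
v -1.447 1.723 0.85
v -1.414 3.615 1.736
v -1.503 1.861 0.558
v -1.47 3.753 1.444
v -1.678 1.981 0.308
v -1.645 3.873 1.195
v -1.11 0.084 -3.431
v -0.695 0.111 -3.071
v -1.495 -0.137 -2.129
v -1.91 -0.164 -2.489
v -0.761 0.315 -3.074
v -1.561 0.067 -2.132
v -0.881 0.484 -3.131
v -1.681 0.236 -2.189
v -1.035 0.592 -3.233
v -1.835 0.344 -2.292
v -1.201 0.623 -3.366
v -2.001 0.374 -2.425
v -1.353 0.571 -3.509
v -2.153 0.323 -2.567
v -1.468 0.446 -3.639
v -2.268 0.198 -2.698
v -1.529 0.265 -3.738
v -2.328 0.017 -2.797
v -1.525 0.057 -3.791
v -2.325 -0.191 -2.849
v -1.459 -0.147 -3.788
v -2.259 -0.395 -2.846
v -1.339 -0.316 -3.731
v -2.139 -0.564 -2.789
v -1.185 -0.424 -3.628
v -1.985 -0.672 -2.687
v -1.019 -0.454 -3.495
v -1.819 -0.703 -2.554
v -0.867 -0.403 -3.353
v -1.667 -0.651 -2.411
v -0.752 -0.278 -3.222
v -1.552 -0.526 -2.281
v -0.692 -0.097 -3.123
v -1.491 -0.345 -2.182
v -3.135 -0.318 2.366
v -2.193 -0.172 2.698
v -3.725 0.518 3.674
v -2.276 0.211 2.416
v -2.557 0.473 2.122
v -2.969 0.554 1.884
v -3.42 0.436 1.757
v -3.806 0.144 1.769
v -4.038 -0.253 1.918
v -4.063 -0.665 2.17
v -3.876 -0.997 2.466
v -3.519 -1.174 2.74
v -3.074 -1.154 2.928
v -2.643 -0.943 2.988
v -2.325 -0.589 2.904
v 4.042 2.131 0.194
v 3.776 2.907 0.97
v 3.081 3.014 -1.017
v 2.815 3.79 -0.24
v 5.165 2.87 -0.16
v 4.899 3.646 0.617
v 4.204 3.753 -1.37
v 3.938 4.529 -0.594
f 2 1 5
f 2 5 3
f 3 5 6
f 3 6 4
f 5 1 7
f 5 7 6
f 6 7 8
f 6 8 4
f 7 1 9
f 7 9 8
f 8 9 10
f 8 10 4
f 9 1 11
f 9 11 10
f 10 11 12
f 10 12 4
f 11 1 13
f 11 13 12
f 12 13 14
f 12 14 4
f 13 1 15
f 13 15 14
f 14 15 16
f 14 16 4
f 15 1 17
f 15 17 16
f 16 17 18
f 16 18 4
f 17 1 19
f 17 19 18
f 18 19 20
f 18 20 4
f 19 1 21
f 19 21 20
f 20 21 22
f 20 22 4
f 21 1 23
f 21 23 22
f 22 23 24
f 22 24 4
f 23 1 25
f 23 25 24
f 24 25 26
f 24 26 4
f 25 1 27
f 25 27 26
f 26 27 28
f 26 28 4
f 27 1 29
f 27 29 28
f 28 29 30
f 28 30 4
f 29 1 31
f 29 31 30
f 30 31 32
f 30 32 4
f 31 1 33
f 31 33 32
f 32 33 34
f 32 34 4
f 33 1 2
f 33 2 34
f 34 2 3
f 34 3 4
f 36 35 39
f 36 39 37
f 37 39 40
f 37 40 38
f 39 35 41
f 39 41 40
f 40 41 42
f 40 42 38
f 41 35 43
f 41 43 42
f 42 43 44
f 42 44 38
f 43 35 45
f 43 45 44
f 44 45 46
f 44 46 38
f 45 35 47
f 45 47 46
f 46 47 48
f 46 48 38
f 47 35 49
f 47 49 48
f 48 49 50
f 48 50 38
f 49 35 51
f 49 51 50
f 50 51 52
f 50 52 38
f 51 35 53
f 51 53 52
f 52 53 54
f 52 54 38
f 53 35 55
f 53 55 54
f 54 55 56
f 54 56 38
f 55 35 57
f 55 57 56
f 56 57 58
f 56 58 38
f 57 35 59
f 57 59 58
f 58 59 60
f 58 60 38
f 59 35 61
f 59 61 60
f 60 61 62
f 60 62 38
f 61 35 63
f 61 63 62
f 62 63 64
f 62 64 38
f 63 35 65
f 63 65 64
f 64 65 66
f 64 66 38
f 65 35 67
f 65 67 66
f 66 67 68
f 66 68 38
f 67 35 36
f 67 36 68
f 68 36 37
f 68 37 38
f 70 69 72
f 70 72 71
f 72 69 73
f 72 73 71
f 73 69 74
f 73 74 71
f 74 69 75
f 74 75 71
f 75 69 76
f 75 76 71
f 76 69 77
f 76 77 71
f 77 69 78
f 77 78 71
f 78 69 79
f 78 79 71
f 79 69 80
f 79 80 71
f 80 69 81
f 80 81 71
f 81 69 82
f 81 82 71
f 82 69 83
f 82 83 71
f 83 69 70
f 83 70 71
f 85 87 84
f 88 85 84
f 84 87 86
f 86 88 84
f 85 91 87
f 89 85 88
f 89 91 85
f 87 91 86
f 90 88 86
f 86 91 90
f 90 89 88
f 91 89 90



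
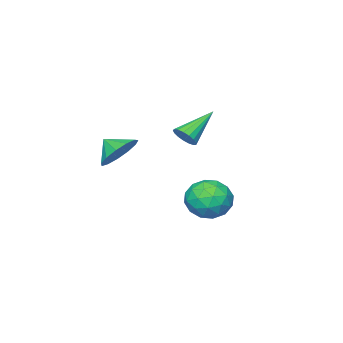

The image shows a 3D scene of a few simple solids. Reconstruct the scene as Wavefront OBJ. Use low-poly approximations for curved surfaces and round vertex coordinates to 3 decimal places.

v -2.918 2.007 -1.61
v -2.347 2.832 -1.013
v -1.333 1.588 -2.547
v -0.762 2.413 -1.95
v -1.126 1.446 -1.408
v -2.106 1.705 -0.828
v -1.574 2.715 -2.732
v -2.554 2.974 -2.152
v -1.516 3.269 -1.706
v -1.24 2.485 -0.888
v -2.44 1.935 -2.672
v -2.164 1.151 -1.854
v -2.772 2.456 -1.229
v -0.908 1.964 -2.331
v -1.123 1.395 -2.012
v -0.787 1.88 -1.661
v -2.63 1.794 -1.12
v -2.294 2.278 -0.769
v -1.577 1.464 -1.002
v -1.386 2.142 -2.791
v -1.05 2.626 -2.44
v -2.893 2.54 -1.899
v -2.557 3.025 -1.548
v -2.103 2.956 -2.558
v -1.948 3.198 -1.286
v -1.016 2.952 -1.837
v -1.494 3.13 -2.296
v -2.069 3.282 -1.956
v -1.785 2.737 -0.805
v -0.853 2.491 -1.356
v -1.068 1.922 -1.037
v -1.643 2.074 -0.696
v -1.297 2.994 -1.212
v -2.827 1.929 -2.204
v -1.895 1.683 -2.755
v -2.037 2.346 -2.864
v -2.612 2.498 -2.523
v -2.664 1.468 -1.723
v -1.732 1.222 -2.274
v -1.611 1.138 -1.604
v -2.186 1.29 -1.264
v -2.383 1.426 -2.348
v 1.172 3.694 3.214
v 1.524 3.958 3.665
v -0.372 3.846 4.326
v 1.428 4.193 3.501
v 1.275 4.313 3.271
v 1.098 4.292 3.028
v 0.938 4.133 2.828
v 0.831 3.874 2.716
v 0.803 3.574 2.717
v 0.86 3.301 2.833
v 0.988 3.119 3.036
v 1.158 3.068 3.279
v 1.332 3.16 3.508
v 1.469 3.375 3.669
v 1.538 3.663 3.726
v 2.12 0.741 1.751
v 2.751 0.301 1.021
v 2.3 -0.061 2.389
v 3.101 0.648 1.359
v 3.139 1.025 1.82
v 2.854 1.311 2.26
v 2.336 1.417 2.538
v 1.749 1.307 2.566
v 1.281 1.018 2.335
v 1.078 0.641 1.919
v 1.207 0.295 1.449
v 1.625 0.091 1.075
v 2.201 0.093 0.916
f 1 38 17
f 38 12 41
f 17 41 6
f 38 41 17
f 1 17 13
f 17 6 18
f 13 18 2
f 17 18 13
f 1 13 22
f 13 2 23
f 22 23 8
f 13 23 22
f 1 22 34
f 22 8 37
f 34 37 11
f 22 37 34
f 1 34 38
f 34 11 42
f 38 42 12
f 34 42 38
f 2 18 29
f 18 6 32
f 29 32 10
f 18 32 29
f 6 41 19
f 41 12 40
f 19 40 5
f 41 40 19
f 12 42 39
f 42 11 35
f 39 35 3
f 42 35 39
f 11 37 36
f 37 8 24
f 36 24 7
f 37 24 36
f 8 23 28
f 23 2 25
f 28 25 9
f 23 25 28
f 4 30 16
f 30 10 31
f 16 31 5
f 30 31 16
f 4 16 14
f 16 5 15
f 14 15 3
f 16 15 14
f 4 14 21
f 14 3 20
f 21 20 7
f 14 20 21
f 4 21 26
f 21 7 27
f 26 27 9
f 21 27 26
f 4 26 30
f 26 9 33
f 30 33 10
f 26 33 30
f 5 31 19
f 31 10 32
f 19 32 6
f 31 32 19
f 3 15 39
f 15 5 40
f 39 40 12
f 15 40 39
f 7 20 36
f 20 3 35
f 36 35 11
f 20 35 36
f 9 27 28
f 27 7 24
f 28 24 8
f 27 24 28
f 10 33 29
f 33 9 25
f 29 25 2
f 33 25 29
f 44 43 46
f 44 46 45
f 46 43 47
f 46 47 45
f 47 43 48
f 47 48 45
f 48 43 49
f 48 49 45
f 49 43 50
f 49 50 45
f 50 43 51
f 50 51 45
f 51 43 52
f 51 52 45
f 52 43 53
f 52 53 45
f 53 43 54
f 53 54 45
f 54 43 55
f 54 55 45
f 55 43 56
f 55 56 45
f 56 43 57
f 56 57 45
f 57 43 44
f 57 44 45
f 59 58 61
f 59 61 60
f 61 58 62
f 61 62 60
f 62 58 63
f 62 63 60
f 63 58 64
f 63 64 60
f 64 58 65
f 64 65 60
f 65 58 66
f 65 66 60
f 66 58 67
f 66 67 60
f 67 58 68
f 67 68 60
f 68 58 69
f 68 69 60
f 69 58 70
f 69 70 60
f 70 58 59
f 70 59 60



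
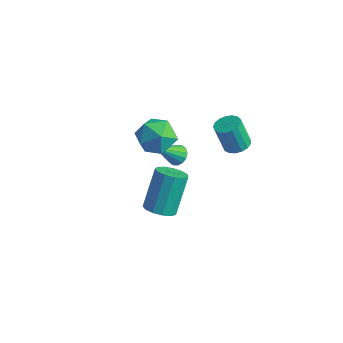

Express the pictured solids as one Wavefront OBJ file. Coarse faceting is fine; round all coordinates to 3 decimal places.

v -2.714 0.804 3.602
v -1.715 0.809 4.12
v -2.085 -0.409 2.4
v -1.086 -0.404 2.918
v -1.982 -0.853 3.428
v -2.371 -0.104 4.172
v -1.429 0.504 2.348
v -1.818 1.253 3.092
v -0.921 0.623 3.345
v -1.263 -0.215 4.012
v -2.537 0.615 2.508
v -2.879 -0.223 3.175
v 0.381 3.476 1.444
v 0.977 3.762 1.673
v 0.495 3.571 3.166
v -0.101 3.284 2.936
v 0.77 4.024 1.64
v 0.288 3.832 3.132
v 0.474 4.159 1.562
v -0.008 3.968 3.054
v 0.157 4.139 1.456
v -0.326 3.947 2.949
v -0.109 3.966 1.348
v -0.592 3.775 2.841
v -0.263 3.681 1.262
v -0.745 3.49 2.754
v -0.269 3.349 1.217
v -0.751 3.158 2.71
v -0.126 3.046 1.225
v -0.609 2.855 2.717
v 0.133 2.842 1.282
v -0.35 2.65 2.774
v 0.449 2.782 1.377
v -0.034 2.591 2.869
v 0.749 2.882 1.487
v 0.267 2.69 2.979
v 0.965 3.118 1.587
v 0.483 2.926 3.079
v 1.048 3.435 1.654
v 0.565 3.244 3.146
v 1.111 -3.097 2.351
v 1.855 -2.839 2.29
v 1.593 -1.665 4.047
v 0.849 -1.923 4.109
v 1.604 -2.552 2.06
v 1.341 -1.378 3.818
v 1.196 -2.439 1.924
v 0.933 -1.264 3.681
v 0.761 -2.534 1.922
v 0.499 -1.359 3.68
v 0.437 -2.808 2.057
v 0.175 -1.634 3.815
v 0.328 -3.174 2.286
v 0.065 -2 4.043
v 0.467 -3.516 2.535
v 0.205 -2.341 4.292
v 0.81 -3.725 2.726
v 0.548 -2.55 4.483
v 1.25 -3.734 2.798
v 0.987 -2.56 4.555
v 1.645 -3.542 2.728
v 1.383 -2.367 4.485
v 1.871 -3.208 2.539
v 1.608 -2.033 4.296
v -2.679 2.68 -0.936
v -2.216 2.885 -0.596
v -3.121 1.5 0.376
v -2.462 3.066 -0.516
v -2.766 3.144 -0.549
v -3.047 3.097 -0.685
v -3.229 2.939 -0.889
v -3.264 2.712 -1.106
v -3.142 2.476 -1.276
v -2.895 2.295 -1.356
v -2.591 2.217 -1.323
v -2.31 2.264 -1.187
v -2.128 2.422 -0.983
v -2.093 2.649 -0.767
f 1 12 6
f 1 6 2
f 1 2 8
f 1 8 11
f 1 11 12
f 2 6 10
f 6 12 5
f 12 11 3
f 11 8 7
f 8 2 9
f 4 10 5
f 4 5 3
f 4 3 7
f 4 7 9
f 4 9 10
f 5 10 6
f 3 5 12
f 7 3 11
f 9 7 8
f 10 9 2
f 14 13 17
f 14 17 15
f 15 17 18
f 15 18 16
f 17 13 19
f 17 19 18
f 18 19 20
f 18 20 16
f 19 13 21
f 19 21 20
f 20 21 22
f 20 22 16
f 21 13 23
f 21 23 22
f 22 23 24
f 22 24 16
f 23 13 25
f 23 25 24
f 24 25 26
f 24 26 16
f 25 13 27
f 25 27 26
f 26 27 28
f 26 28 16
f 27 13 29
f 27 29 28
f 28 29 30
f 28 30 16
f 29 13 31
f 29 31 30
f 30 31 32
f 30 32 16
f 31 13 33
f 31 33 32
f 32 33 34
f 32 34 16
f 33 13 35
f 33 35 34
f 34 35 36
f 34 36 16
f 35 13 37
f 35 37 36
f 36 37 38
f 36 38 16
f 37 13 39
f 37 39 38
f 38 39 40
f 38 40 16
f 39 13 14
f 39 14 40
f 40 14 15
f 40 15 16
f 42 41 45
f 42 45 43
f 43 45 46
f 43 46 44
f 45 41 47
f 45 47 46
f 46 47 48
f 46 48 44
f 47 41 49
f 47 49 48
f 48 49 50
f 48 50 44
f 49 41 51
f 49 51 50
f 50 51 52
f 50 52 44
f 51 41 53
f 51 53 52
f 52 53 54
f 52 54 44
f 53 41 55
f 53 55 54
f 54 55 56
f 54 56 44
f 55 41 57
f 55 57 56
f 56 57 58
f 56 58 44
f 57 41 59
f 57 59 58
f 58 59 60
f 58 60 44
f 59 41 61
f 59 61 60
f 60 61 62
f 60 62 44
f 61 41 63
f 61 63 62
f 62 63 64
f 62 64 44
f 63 41 42
f 63 42 64
f 64 42 43
f 64 43 44
f 66 65 68
f 66 68 67
f 68 65 69
f 68 69 67
f 69 65 70
f 69 70 67
f 70 65 71
f 70 71 67
f 71 65 72
f 71 72 67
f 72 65 73
f 72 73 67
f 73 65 74
f 73 74 67
f 74 65 75
f 74 75 67
f 75 65 76
f 75 76 67
f 76 65 77
f 76 77 67
f 77 65 78
f 77 78 67
f 78 65 66
f 78 66 67



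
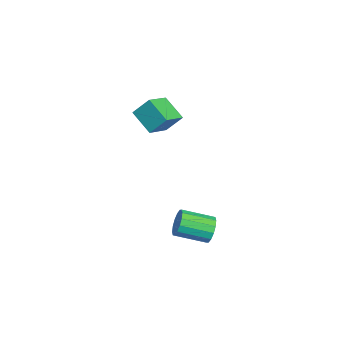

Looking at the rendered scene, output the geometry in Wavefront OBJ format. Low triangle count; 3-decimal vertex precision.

v -3.065 -2.048 1.52
v -2.28 -3.217 2.49
v -2.897 -1.276 2.313
v -2.112 -2.444 3.284
v -1.848 -1.716 0.936
v -1.063 -2.884 1.907
v -1.68 -0.943 1.73
v -0.895 -2.112 2.7
v 3.92 -2.074 -1.088
v 4.208 -2.419 -1.624
v 3.548 -3.771 -1.109
v 3.26 -3.426 -0.572
v 4.453 -2.438 -1.358
v 3.794 -3.789 -0.843
v 4.556 -2.359 -1.02
v 3.896 -3.71 -0.504
v 4.488 -2.203 -0.699
v 3.828 -3.555 -0.184
v 4.268 -2.013 -0.483
v 3.608 -3.365 0.032
v 3.954 -1.84 -0.429
v 3.294 -3.191 0.086
v 3.632 -1.729 -0.551
v 2.972 -3.081 -0.036
v 3.386 -1.711 -0.817
v 2.727 -3.062 -0.302
v 3.284 -1.79 -1.156
v 2.624 -3.141 -0.64
v 3.352 -1.945 -1.476
v 2.692 -3.297 -0.961
v 3.572 -2.135 -1.692
v 2.912 -3.487 -1.177
v 3.886 -2.309 -1.746
v 3.226 -3.66 -1.231
f 2 4 1
f 5 2 1
f 1 4 3
f 3 5 1
f 2 8 4
f 6 2 5
f 6 8 2
f 4 8 3
f 7 5 3
f 3 8 7
f 7 6 5
f 8 6 7
f 10 9 13
f 10 13 11
f 11 13 14
f 11 14 12
f 13 9 15
f 13 15 14
f 14 15 16
f 14 16 12
f 15 9 17
f 15 17 16
f 16 17 18
f 16 18 12
f 17 9 19
f 17 19 18
f 18 19 20
f 18 20 12
f 19 9 21
f 19 21 20
f 20 21 22
f 20 22 12
f 21 9 23
f 21 23 22
f 22 23 24
f 22 24 12
f 23 9 25
f 23 25 24
f 24 25 26
f 24 26 12
f 25 9 27
f 25 27 26
f 26 27 28
f 26 28 12
f 27 9 29
f 27 29 28
f 28 29 30
f 28 30 12
f 29 9 31
f 29 31 30
f 30 31 32
f 30 32 12
f 31 9 33
f 31 33 32
f 32 33 34
f 32 34 12
f 33 9 10
f 33 10 34
f 34 10 11
f 34 11 12



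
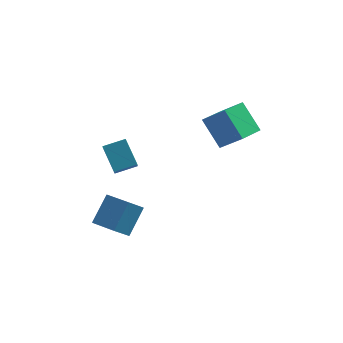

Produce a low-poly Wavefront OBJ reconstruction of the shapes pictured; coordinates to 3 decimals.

v -3.31 3.218 -0.294
v -3.27 2.001 0.906
v -2.087 3.587 0.039
v -2.047 2.369 1.239
v -2.653 2.091 -1.459
v -2.613 0.873 -0.259
v -1.43 2.459 -1.126
v -1.39 1.242 0.074
v 4.132 0.233 3.133
v 3.194 1.318 4.526
v 2.962 0.678 1.998
v 2.023 1.763 3.391
v 5.097 1.637 2.689
v 4.158 2.722 4.082
v 3.926 2.082 1.554
v 2.988 3.167 2.947
v -2.544 -1.557 -3.063
v -1.811 -0.336 -1.76
v -3.756 -0.521 -3.351
v -3.023 0.699 -2.047
v -1.777 -0.939 -4.073
v -1.044 0.281 -2.769
v -2.989 0.096 -4.36
v -2.256 1.317 -3.057
f 2 4 1
f 5 2 1
f 1 4 3
f 3 5 1
f 2 8 4
f 6 2 5
f 6 8 2
f 4 8 3
f 7 5 3
f 3 8 7
f 7 6 5
f 8 6 7
f 10 12 9
f 13 10 9
f 9 12 11
f 11 13 9
f 10 16 12
f 14 10 13
f 14 16 10
f 12 16 11
f 15 13 11
f 11 16 15
f 15 14 13
f 16 14 15
f 18 20 17
f 21 18 17
f 17 20 19
f 19 21 17
f 18 24 20
f 22 18 21
f 22 24 18
f 20 24 19
f 23 21 19
f 19 24 23
f 23 22 21
f 24 22 23



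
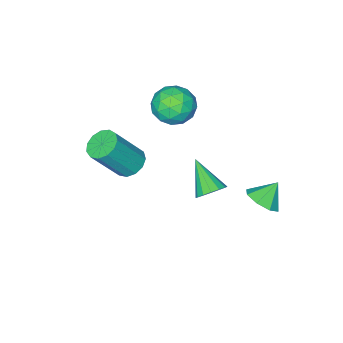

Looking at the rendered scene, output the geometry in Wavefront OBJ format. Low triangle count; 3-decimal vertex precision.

v -1.948 -0.911 1.628
v -1.214 -0.986 0.864
v -1.426 -2.414 2.276
v -0.692 -2.489 1.512
v -0.595 -1.753 2.271
v -0.918 -0.824 1.871
v -1.722 -2.576 1.269
v -2.045 -1.647 0.869
v -1.075 -2.015 0.642
v -0.378 -1.506 1.262
v -2.262 -1.894 1.878
v -1.565 -1.385 2.498
v -1.627 -0.816 1.189
v -1.013 -2.584 1.951
v -0.956 -2.151 2.397
v -0.525 -2.195 1.948
v -1.453 -0.721 1.781
v -1.022 -0.765 1.332
v -0.658 -1.216 2.159
v -1.618 -2.635 1.808
v -1.187 -2.679 1.359
v -2.115 -1.205 1.192
v -1.684 -1.249 0.743
v -1.982 -2.184 0.981
v -1.114 -1.465 0.61
v -0.807 -2.349 0.991
v -1.412 -2.4 0.848
v -1.602 -1.854 0.612
v -0.704 -1.166 0.974
v -0.397 -2.049 1.355
v -0.34 -1.617 1.801
v -0.53 -1.071 1.566
v -0.622 -1.771 0.843
v -2.243 -1.351 1.785
v -1.936 -2.234 2.166
v -2.11 -2.329 1.574
v -2.3 -1.783 1.339
v -1.833 -1.051 2.149
v -1.526 -1.935 2.53
v -1.038 -1.546 2.528
v -1.228 -1 2.292
v -2.018 -1.629 2.297
v -2.227 2.966 -2.247
v -1.653 2.617 -1.693
v -2.993 3.094 -1.373
v -1.594 3.279 -1.739
v -1.906 3.757 -2.082
v -2.405 3.772 -2.522
v -2.8 3.314 -2.801
v -2.859 2.653 -2.756
v -2.548 2.174 -2.413
v -2.048 2.16 -1.973
v 2.234 -0.362 0.906
v 2.76 -0.718 0.471
v 3.892 -1.134 2.178
v 3.366 -0.778 2.614
v 2.881 -0.302 0.493
v 4.012 -0.718 2.2
v 2.796 0.095 0.646
v 3.928 -0.321 2.353
v 2.533 0.347 0.881
v 3.665 -0.069 2.588
v 2.175 0.374 1.125
v 3.307 -0.042 2.832
v 1.836 0.167 1.299
v 2.968 -0.249 3.007
v 1.623 -0.208 1.349
v 2.755 -0.624 3.056
v 1.605 -0.632 1.258
v 2.736 -1.048 2.965
v 1.786 -0.97 1.055
v 2.917 -1.386 2.763
v 2.109 -1.115 0.806
v 3.241 -1.531 2.513
v 2.473 -1.021 0.588
v 3.604 -1.437 2.295
v 0.713 2.985 0.434
v 1.303 3.132 0.78
v 0.427 1.655 1.486
v 1.045 3.322 0.95
v 0.698 3.421 0.981
v 0.355 3.404 0.866
v 0.108 3.274 0.635
v 0.023 3.067 0.35
v 0.122 2.838 0.088
v 0.38 2.648 -0.082
v 0.727 2.549 -0.114
v 1.07 2.566 0.002
v 1.318 2.696 0.232
v 1.403 2.903 0.517
f 1 38 17
f 38 12 41
f 17 41 6
f 38 41 17
f 1 17 13
f 17 6 18
f 13 18 2
f 17 18 13
f 1 13 22
f 13 2 23
f 22 23 8
f 13 23 22
f 1 22 34
f 22 8 37
f 34 37 11
f 22 37 34
f 1 34 38
f 34 11 42
f 38 42 12
f 34 42 38
f 2 18 29
f 18 6 32
f 29 32 10
f 18 32 29
f 6 41 19
f 41 12 40
f 19 40 5
f 41 40 19
f 12 42 39
f 42 11 35
f 39 35 3
f 42 35 39
f 11 37 36
f 37 8 24
f 36 24 7
f 37 24 36
f 8 23 28
f 23 2 25
f 28 25 9
f 23 25 28
f 4 30 16
f 30 10 31
f 16 31 5
f 30 31 16
f 4 16 14
f 16 5 15
f 14 15 3
f 16 15 14
f 4 14 21
f 14 3 20
f 21 20 7
f 14 20 21
f 4 21 26
f 21 7 27
f 26 27 9
f 21 27 26
f 4 26 30
f 26 9 33
f 30 33 10
f 26 33 30
f 5 31 19
f 31 10 32
f 19 32 6
f 31 32 19
f 3 15 39
f 15 5 40
f 39 40 12
f 15 40 39
f 7 20 36
f 20 3 35
f 36 35 11
f 20 35 36
f 9 27 28
f 27 7 24
f 28 24 8
f 27 24 28
f 10 33 29
f 33 9 25
f 29 25 2
f 33 25 29
f 44 43 46
f 44 46 45
f 46 43 47
f 46 47 45
f 47 43 48
f 47 48 45
f 48 43 49
f 48 49 45
f 49 43 50
f 49 50 45
f 50 43 51
f 50 51 45
f 51 43 52
f 51 52 45
f 52 43 44
f 52 44 45
f 54 53 57
f 54 57 55
f 55 57 58
f 55 58 56
f 57 53 59
f 57 59 58
f 58 59 60
f 58 60 56
f 59 53 61
f 59 61 60
f 60 61 62
f 60 62 56
f 61 53 63
f 61 63 62
f 62 63 64
f 62 64 56
f 63 53 65
f 63 65 64
f 64 65 66
f 64 66 56
f 65 53 67
f 65 67 66
f 66 67 68
f 66 68 56
f 67 53 69
f 67 69 68
f 68 69 70
f 68 70 56
f 69 53 71
f 69 71 70
f 70 71 72
f 70 72 56
f 71 53 73
f 71 73 72
f 72 73 74
f 72 74 56
f 73 53 75
f 73 75 74
f 74 75 76
f 74 76 56
f 75 53 54
f 75 54 76
f 76 54 55
f 76 55 56
f 78 77 80
f 78 80 79
f 80 77 81
f 80 81 79
f 81 77 82
f 81 82 79
f 82 77 83
f 82 83 79
f 83 77 84
f 83 84 79
f 84 77 85
f 84 85 79
f 85 77 86
f 85 86 79
f 86 77 87
f 86 87 79
f 87 77 88
f 87 88 79
f 88 77 89
f 88 89 79
f 89 77 90
f 89 90 79
f 90 77 78
f 90 78 79



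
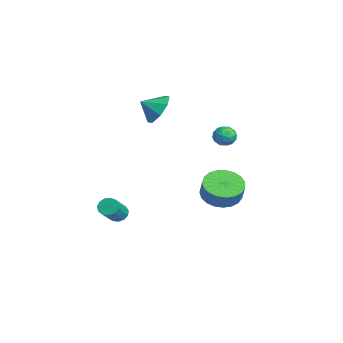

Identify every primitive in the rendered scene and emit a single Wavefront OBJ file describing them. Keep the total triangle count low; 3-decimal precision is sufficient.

v -2.94 -1.434 3.02
v -1.92 -1.577 3.04
v -3.08 -2.346 3.6
v -2.178 -1.149 3.651
v -2.882 -0.888 3.891
v -3.62 -0.947 3.621
v -3.96 -1.291 2.999
v -3.703 -1.719 2.389
v -2.999 -1.98 2.148
v -2.261 -1.921 2.418
v 0.605 0.88 -1.56
v 1.411 0.316 -1.98
v 1.902 0.317 -1.041
v 1.095 0.88 -0.62
v 1.544 0.735 -2.05
v 2.035 0.735 -1.111
v 1.515 1.178 -2.036
v 2.006 1.179 -1.096
v 1.329 1.57 -1.938
v 1.819 1.571 -0.999
v 1.017 1.843 -1.776
v 1.508 1.844 -0.836
v 0.634 1.949 -1.576
v 1.125 1.95 -0.636
v 0.246 1.87 -1.373
v 0.736 1.871 -0.434
v -0.08 1.62 -1.203
v 0.41 1.621 -0.263
v -0.288 1.242 -1.094
v 0.203 1.243 -0.154
v -0.341 0.801 -1.066
v 0.149 0.802 -0.126
v -0.231 0.374 -1.123
v 0.26 0.375 -0.183
v 0.024 0.034 -1.256
v 0.514 0.035 -0.316
v 0.379 -0.16 -1.441
v 0.87 -0.159 -0.501
v 0.773 -0.173 -1.647
v 1.264 -0.173 -0.707
v 1.138 -0.005 -1.838
v 1.629 -0.004 -0.898
v -2.729 -3.627 -4.053
v -2.516 -3.96 -4.477
v -1.578 -4.667 -3.451
v -1.791 -4.333 -3.027
v -2.327 -3.694 -4.466
v -1.389 -4.4 -3.44
v -2.266 -3.406 -4.324
v -1.328 -4.112 -3.297
v -2.352 -3.188 -4.096
v -1.414 -3.894 -3.069
v -2.558 -3.11 -3.854
v -1.619 -3.816 -2.827
v -2.818 -3.196 -3.676
v -1.879 -3.902 -2.649
v -3.05 -3.418 -3.617
v -2.111 -4.125 -2.59
v -3.18 -3.707 -3.697
v -2.241 -4.414 -2.67
v -3.167 -3.971 -3.89
v -2.228 -4.677 -2.863
v -3.015 -4.125 -4.135
v -2.077 -4.831 -3.108
v -2.772 -4.121 -4.354
v -1.834 -4.827 -3.327
v -3.943 2.738 0.058
v -3.301 2.527 -0.044
v -4.079 1.953 0.824
v -3.437 1.742 0.722
v -3.555 2.347 1.017
v -3.471 2.833 0.543
v -3.909 1.647 0.237
v -3.825 2.133 -0.237
v -3.28 1.853 0.066
v -3.061 2.286 0.548
v -4.319 2.194 0.232
v -4.1 2.627 0.714
v -3.61 2.702 -0.061
v -3.77 1.778 0.841
v -3.839 2.134 1.014
v -3.462 2.01 0.954
v -3.71 2.881 0.285
v -3.333 2.757 0.225
v -3.482 2.651 0.848
v -4.047 1.723 0.555
v -3.67 1.599 0.495
v -3.918 2.47 -0.174
v -3.541 2.346 -0.234
v -3.898 1.829 -0.068
v -3.22 2.182 -0.056
v -3.3 1.72 0.395
v -3.577 1.664 0.11
v -3.528 1.95 -0.169
v -3.092 2.436 0.228
v -3.172 1.974 0.678
v -3.241 2.33 0.851
v -3.192 2.615 0.573
v -3.079 2.04 0.293
v -4.208 2.506 0.102
v -4.288 2.044 0.552
v -4.188 1.865 0.207
v -4.139 2.15 -0.071
v -4.08 2.76 0.385
v -4.16 2.298 0.836
v -3.852 2.53 0.949
v -3.803 2.816 0.67
v -4.301 2.44 0.487
f 2 1 4
f 2 4 3
f 4 1 5
f 4 5 3
f 5 1 6
f 5 6 3
f 6 1 7
f 6 7 3
f 7 1 8
f 7 8 3
f 8 1 9
f 8 9 3
f 9 1 10
f 9 10 3
f 10 1 2
f 10 2 3
f 12 11 15
f 12 15 13
f 13 15 16
f 13 16 14
f 15 11 17
f 15 17 16
f 16 17 18
f 16 18 14
f 17 11 19
f 17 19 18
f 18 19 20
f 18 20 14
f 19 11 21
f 19 21 20
f 20 21 22
f 20 22 14
f 21 11 23
f 21 23 22
f 22 23 24
f 22 24 14
f 23 11 25
f 23 25 24
f 24 25 26
f 24 26 14
f 25 11 27
f 25 27 26
f 26 27 28
f 26 28 14
f 27 11 29
f 27 29 28
f 28 29 30
f 28 30 14
f 29 11 31
f 29 31 30
f 30 31 32
f 30 32 14
f 31 11 33
f 31 33 32
f 32 33 34
f 32 34 14
f 33 11 35
f 33 35 34
f 34 35 36
f 34 36 14
f 35 11 37
f 35 37 36
f 36 37 38
f 36 38 14
f 37 11 39
f 37 39 38
f 38 39 40
f 38 40 14
f 39 11 41
f 39 41 40
f 40 41 42
f 40 42 14
f 41 11 12
f 41 12 42
f 42 12 13
f 42 13 14
f 44 43 47
f 44 47 45
f 45 47 48
f 45 48 46
f 47 43 49
f 47 49 48
f 48 49 50
f 48 50 46
f 49 43 51
f 49 51 50
f 50 51 52
f 50 52 46
f 51 43 53
f 51 53 52
f 52 53 54
f 52 54 46
f 53 43 55
f 53 55 54
f 54 55 56
f 54 56 46
f 55 43 57
f 55 57 56
f 56 57 58
f 56 58 46
f 57 43 59
f 57 59 58
f 58 59 60
f 58 60 46
f 59 43 61
f 59 61 60
f 60 61 62
f 60 62 46
f 61 43 63
f 61 63 62
f 62 63 64
f 62 64 46
f 63 43 65
f 63 65 64
f 64 65 66
f 64 66 46
f 65 43 44
f 65 44 66
f 66 44 45
f 66 45 46
f 67 104 83
f 104 78 107
f 83 107 72
f 104 107 83
f 67 83 79
f 83 72 84
f 79 84 68
f 83 84 79
f 67 79 88
f 79 68 89
f 88 89 74
f 79 89 88
f 67 88 100
f 88 74 103
f 100 103 77
f 88 103 100
f 67 100 104
f 100 77 108
f 104 108 78
f 100 108 104
f 68 84 95
f 84 72 98
f 95 98 76
f 84 98 95
f 72 107 85
f 107 78 106
f 85 106 71
f 107 106 85
f 78 108 105
f 108 77 101
f 105 101 69
f 108 101 105
f 77 103 102
f 103 74 90
f 102 90 73
f 103 90 102
f 74 89 94
f 89 68 91
f 94 91 75
f 89 91 94
f 70 96 82
f 96 76 97
f 82 97 71
f 96 97 82
f 70 82 80
f 82 71 81
f 80 81 69
f 82 81 80
f 70 80 87
f 80 69 86
f 87 86 73
f 80 86 87
f 70 87 92
f 87 73 93
f 92 93 75
f 87 93 92
f 70 92 96
f 92 75 99
f 96 99 76
f 92 99 96
f 71 97 85
f 97 76 98
f 85 98 72
f 97 98 85
f 69 81 105
f 81 71 106
f 105 106 78
f 81 106 105
f 73 86 102
f 86 69 101
f 102 101 77
f 86 101 102
f 75 93 94
f 93 73 90
f 94 90 74
f 93 90 94
f 76 99 95
f 99 75 91
f 95 91 68
f 99 91 95



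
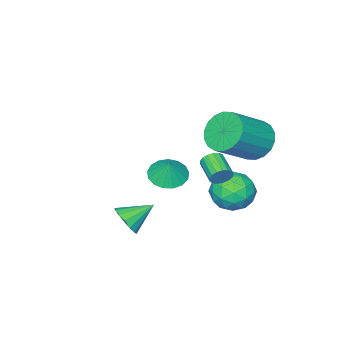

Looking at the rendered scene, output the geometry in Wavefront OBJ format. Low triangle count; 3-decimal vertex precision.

v -2.27 -2.642 -2.078
v -1.434 -3.038 -2.178
v -1.97 -2.258 -1.102
v -1.382 -2.633 -2.354
v -1.532 -2.229 -2.466
v -1.852 -1.92 -2.49
v -2.267 -1.777 -2.419
v -2.683 -1.831 -2.27
v -3.004 -2.072 -2.077
v -3.157 -2.443 -1.884
v -3.107 -2.859 -1.735
v -2.864 -3.226 -1.665
v -2.486 -3.459 -1.69
v -2.058 -3.505 -1.803
v -1.678 -3.353 -1.979
v -3.653 1.232 1.193
v -3.112 0.873 0.343
v -1.366 0.629 1.556
v -1.907 0.988 2.407
v -3.035 1.343 0.327
v -1.289 1.098 1.54
v -3.081 1.791 0.482
v -1.335 1.546 1.696
v -3.24 2.128 0.779
v -1.494 1.883 1.992
v -3.48 2.288 1.157
v -1.734 2.043 2.371
v -3.755 2.238 1.543
v -2.009 1.994 2.756
v -4.01 1.99 1.86
v -2.264 1.745 3.073
v -4.194 1.591 2.044
v -2.448 1.347 3.257
v -4.271 1.122 2.06
v -2.525 0.877 3.273
v -4.225 0.674 1.904
v -2.479 0.429 3.118
v -4.066 0.337 1.608
v -2.32 0.092 2.821
v -3.826 0.177 1.229
v -2.08 -0.068 2.443
v -3.551 0.226 0.844
v -1.805 -0.018 2.057
v -3.296 0.475 0.527
v -1.55 0.23 1.74
v 2.316 -0.535 -1.876
v 2.821 -0.096 -1.437
v 1.204 0.015 -1.144
v 2.726 0.143 -1.762
v 2.52 0.2 -2.117
v 2.26 0.061 -2.407
v 2.015 -0.239 -2.555
v 1.851 -0.617 -2.521
v 1.811 -0.973 -2.314
v 1.906 -1.212 -1.99
v 2.111 -1.27 -1.635
v 2.372 -1.13 -1.344
v 2.617 -0.831 -1.196
v 2.781 -0.452 -1.23
v -4.198 0.627 -2.512
v -3.317 1.037 -3.037
v -3.123 -0.317 -1.443
v -2.242 0.093 -1.968
v -2.862 0.75 -1.333
v -3.526 1.334 -1.994
v -2.914 -0.614 -2.486
v -3.578 -0.03 -3.147
v -2.523 0.27 -3.02
v -2.491 1.113 -2.308
v -3.949 -0.393 -2.172
v -3.917 0.45 -1.46
v -3.852 0.915 -2.868
v -2.588 -0.195 -1.612
v -2.952 0.192 -1.239
v -2.434 0.432 -1.547
v -3.975 1.09 -2.256
v -3.457 1.33 -2.564
v -3.189 1.162 -1.563
v -2.983 -0.61 -1.916
v -2.465 -0.37 -2.224
v -4.006 0.288 -2.933
v -3.488 0.528 -3.241
v -3.251 -0.442 -2.917
v -2.868 0.705 -3.167
v -2.236 0.15 -2.539
v -2.631 -0.265 -2.843
v -3.021 0.078 -3.232
v -2.849 1.2 -2.748
v -2.217 0.645 -2.12
v -2.581 1.032 -1.747
v -2.972 1.375 -2.136
v -2.382 0.749 -2.739
v -4.223 0.075 -2.36
v -3.591 -0.48 -1.732
v -3.468 -0.655 -2.344
v -3.859 -0.312 -2.733
v -4.204 0.57 -1.941
v -3.572 0.015 -1.313
v -3.419 0.642 -1.248
v -3.809 0.985 -1.637
v -4.058 -0.029 -1.741
v -1.98 0.854 -0.515
v -1.662 0.876 -0.067
v -2.141 -0.153 0.323
v -2.46 -0.174 -0.125
v -1.88 1.005 0.005
v -2.359 -0.024 0.394
v -2.121 1.099 -0.043
v -2.601 0.07 0.347
v -2.33 1.137 -0.198
v -2.809 0.108 0.191
v -2.459 1.111 -0.426
v -2.938 0.082 -0.037
v -2.478 1.026 -0.675
v -2.957 -0.003 -0.285
v -2.383 0.901 -0.886
v -2.862 -0.128 -0.497
v -2.196 0.766 -1.013
v -2.675 -0.263 -0.624
v -1.959 0.651 -1.025
v -2.438 -0.378 -0.636
v -1.728 0.583 -0.921
v -2.207 -0.446 -0.531
v -1.554 0.577 -0.723
v -2.033 -0.452 -0.334
v -1.478 0.634 -0.478
v -1.957 -0.395 -0.088
v -1.517 0.742 -0.241
v -1.996 -0.287 0.149
f 2 1 4
f 2 4 3
f 4 1 5
f 4 5 3
f 5 1 6
f 5 6 3
f 6 1 7
f 6 7 3
f 7 1 8
f 7 8 3
f 8 1 9
f 8 9 3
f 9 1 10
f 9 10 3
f 10 1 11
f 10 11 3
f 11 1 12
f 11 12 3
f 12 1 13
f 12 13 3
f 13 1 14
f 13 14 3
f 14 1 15
f 14 15 3
f 15 1 2
f 15 2 3
f 17 16 20
f 17 20 18
f 18 20 21
f 18 21 19
f 20 16 22
f 20 22 21
f 21 22 23
f 21 23 19
f 22 16 24
f 22 24 23
f 23 24 25
f 23 25 19
f 24 16 26
f 24 26 25
f 25 26 27
f 25 27 19
f 26 16 28
f 26 28 27
f 27 28 29
f 27 29 19
f 28 16 30
f 28 30 29
f 29 30 31
f 29 31 19
f 30 16 32
f 30 32 31
f 31 32 33
f 31 33 19
f 32 16 34
f 32 34 33
f 33 34 35
f 33 35 19
f 34 16 36
f 34 36 35
f 35 36 37
f 35 37 19
f 36 16 38
f 36 38 37
f 37 38 39
f 37 39 19
f 38 16 40
f 38 40 39
f 39 40 41
f 39 41 19
f 40 16 42
f 40 42 41
f 41 42 43
f 41 43 19
f 42 16 44
f 42 44 43
f 43 44 45
f 43 45 19
f 44 16 17
f 44 17 45
f 45 17 18
f 45 18 19
f 47 46 49
f 47 49 48
f 49 46 50
f 49 50 48
f 50 46 51
f 50 51 48
f 51 46 52
f 51 52 48
f 52 46 53
f 52 53 48
f 53 46 54
f 53 54 48
f 54 46 55
f 54 55 48
f 55 46 56
f 55 56 48
f 56 46 57
f 56 57 48
f 57 46 58
f 57 58 48
f 58 46 59
f 58 59 48
f 59 46 47
f 59 47 48
f 60 97 76
f 97 71 100
f 76 100 65
f 97 100 76
f 60 76 72
f 76 65 77
f 72 77 61
f 76 77 72
f 60 72 81
f 72 61 82
f 81 82 67
f 72 82 81
f 60 81 93
f 81 67 96
f 93 96 70
f 81 96 93
f 60 93 97
f 93 70 101
f 97 101 71
f 93 101 97
f 61 77 88
f 77 65 91
f 88 91 69
f 77 91 88
f 65 100 78
f 100 71 99
f 78 99 64
f 100 99 78
f 71 101 98
f 101 70 94
f 98 94 62
f 101 94 98
f 70 96 95
f 96 67 83
f 95 83 66
f 96 83 95
f 67 82 87
f 82 61 84
f 87 84 68
f 82 84 87
f 63 89 75
f 89 69 90
f 75 90 64
f 89 90 75
f 63 75 73
f 75 64 74
f 73 74 62
f 75 74 73
f 63 73 80
f 73 62 79
f 80 79 66
f 73 79 80
f 63 80 85
f 80 66 86
f 85 86 68
f 80 86 85
f 63 85 89
f 85 68 92
f 89 92 69
f 85 92 89
f 64 90 78
f 90 69 91
f 78 91 65
f 90 91 78
f 62 74 98
f 74 64 99
f 98 99 71
f 74 99 98
f 66 79 95
f 79 62 94
f 95 94 70
f 79 94 95
f 68 86 87
f 86 66 83
f 87 83 67
f 86 83 87
f 69 92 88
f 92 68 84
f 88 84 61
f 92 84 88
f 103 102 106
f 103 106 104
f 104 106 107
f 104 107 105
f 106 102 108
f 106 108 107
f 107 108 109
f 107 109 105
f 108 102 110
f 108 110 109
f 109 110 111
f 109 111 105
f 110 102 112
f 110 112 111
f 111 112 113
f 111 113 105
f 112 102 114
f 112 114 113
f 113 114 115
f 113 115 105
f 114 102 116
f 114 116 115
f 115 116 117
f 115 117 105
f 116 102 118
f 116 118 117
f 117 118 119
f 117 119 105
f 118 102 120
f 118 120 119
f 119 120 121
f 119 121 105
f 120 102 122
f 120 122 121
f 121 122 123
f 121 123 105
f 122 102 124
f 122 124 123
f 123 124 125
f 123 125 105
f 124 102 126
f 124 126 125
f 125 126 127
f 125 127 105
f 126 102 128
f 126 128 127
f 127 128 129
f 127 129 105
f 128 102 103
f 128 103 129
f 129 103 104
f 129 104 105



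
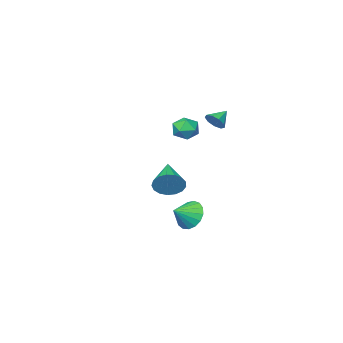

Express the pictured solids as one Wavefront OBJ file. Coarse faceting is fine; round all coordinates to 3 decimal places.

v 2.941 4.394 1.162
v 3.513 4.301 1.811
v 1.839 2.766 1.898
v 3.229 4.563 1.965
v 2.879 4.787 1.936
v 2.543 4.92 1.729
v 2.298 4.934 1.392
v 2.201 4.823 1.002
v 2.273 4.615 0.649
v 2.499 4.355 0.414
v 2.825 4.105 0.349
v 3.178 3.921 0.471
v 3.477 3.846 0.751
v 3.653 3.896 1.125
v 3.666 4.06 1.507
v 0.828 3.294 -1.778
v 1.229 3.757 -2.53
v 1.892 3.306 -1.202
v 1.077 4.1 -2.256
v 0.868 4.258 -1.873
v 0.65 4.195 -1.468
v 0.472 3.926 -1.134
v 0.376 3.512 -0.948
v 0.384 3.048 -0.951
v 0.493 2.64 -1.144
v 0.679 2.382 -1.482
v 0.899 2.333 -1.888
v 1.103 2.503 -2.269
v 1.244 2.855 -2.537
v 1.289 3.308 -2.631
v -3.356 -2.617 1.128
v -2.855 -2.652 1.842
v -4.285 -3.488 1.738
v -3.784 -3.523 2.452
v -4.201 -2.784 2.247
v -3.627 -2.246 1.871
v -3.513 -3.894 1.709
v -2.939 -3.356 1.333
v -2.952 -3.441 2.201
v -3.377 -2.755 2.533
v -3.763 -3.385 1.047
v -4.188 -2.699 1.379
v -3.155 0.127 3.21
v -2.812 0.315 3.755
v -4.045 0.013 3.81
v -2.996 0.682 3.551
v -3.254 0.789 3.188
v -3.466 0.587 2.835
v -3.532 0.17 2.658
v -3.421 -0.267 2.739
v -3.185 -0.52 3.04
v -2.936 -0.47 3.421
v -2.788 -0.14 3.703
f 2 1 4
f 2 4 3
f 4 1 5
f 4 5 3
f 5 1 6
f 5 6 3
f 6 1 7
f 6 7 3
f 7 1 8
f 7 8 3
f 8 1 9
f 8 9 3
f 9 1 10
f 9 10 3
f 10 1 11
f 10 11 3
f 11 1 12
f 11 12 3
f 12 1 13
f 12 13 3
f 13 1 14
f 13 14 3
f 14 1 15
f 14 15 3
f 15 1 2
f 15 2 3
f 17 16 19
f 17 19 18
f 19 16 20
f 19 20 18
f 20 16 21
f 20 21 18
f 21 16 22
f 21 22 18
f 22 16 23
f 22 23 18
f 23 16 24
f 23 24 18
f 24 16 25
f 24 25 18
f 25 16 26
f 25 26 18
f 26 16 27
f 26 27 18
f 27 16 28
f 27 28 18
f 28 16 29
f 28 29 18
f 29 16 30
f 29 30 18
f 30 16 17
f 30 17 18
f 31 42 36
f 31 36 32
f 31 32 38
f 31 38 41
f 31 41 42
f 32 36 40
f 36 42 35
f 42 41 33
f 41 38 37
f 38 32 39
f 34 40 35
f 34 35 33
f 34 33 37
f 34 37 39
f 34 39 40
f 35 40 36
f 33 35 42
f 37 33 41
f 39 37 38
f 40 39 32
f 44 43 46
f 44 46 45
f 46 43 47
f 46 47 45
f 47 43 48
f 47 48 45
f 48 43 49
f 48 49 45
f 49 43 50
f 49 50 45
f 50 43 51
f 50 51 45
f 51 43 52
f 51 52 45
f 52 43 53
f 52 53 45
f 53 43 44
f 53 44 45

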